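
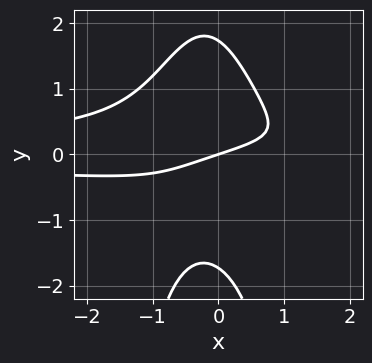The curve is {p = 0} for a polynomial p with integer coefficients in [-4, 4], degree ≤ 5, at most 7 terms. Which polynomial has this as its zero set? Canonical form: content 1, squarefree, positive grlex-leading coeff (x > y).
3*x^2*y^2 + x*y^2 + y^3 + x - 3*y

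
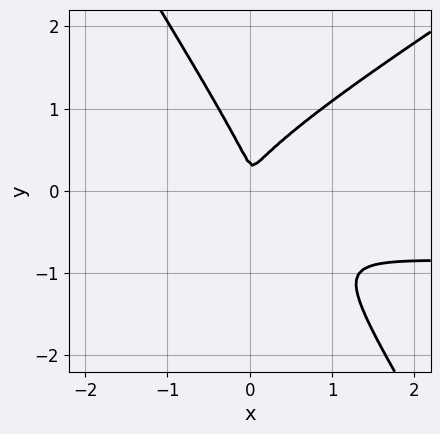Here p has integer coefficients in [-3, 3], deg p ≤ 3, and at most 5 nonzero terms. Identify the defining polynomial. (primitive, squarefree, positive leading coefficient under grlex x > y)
3*x^2*y - 3*x*y^2 - 3*y^3 + 3*x^2 + y^2

1. The degree is 3 — the shape is more complex than any degree-2 curve.
2. Solving for integer coefficients yields p as stated.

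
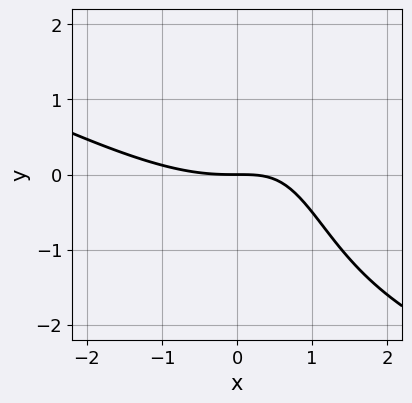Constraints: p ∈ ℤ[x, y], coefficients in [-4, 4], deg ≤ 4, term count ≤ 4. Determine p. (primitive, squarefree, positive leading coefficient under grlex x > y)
deg p = 3.
Reading off the gridlines: one y-axis crossing is at y = 0; it crosses the x-axis at the gridline x = 0.
Fitting integer coefficients to these (and the overall shape) gives p.

x^3 + 2*x^2*y - 3*x*y + 3*y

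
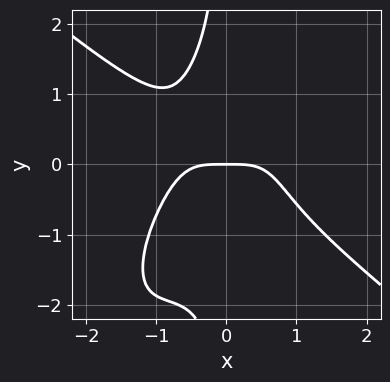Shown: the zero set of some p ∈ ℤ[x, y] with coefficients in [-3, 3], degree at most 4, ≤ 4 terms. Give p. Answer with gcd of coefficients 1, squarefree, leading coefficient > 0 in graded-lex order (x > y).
First, deg p = 4. No degree-3 curve has this shape.
Next, reading off the gridlines: it crosses the x-axis at the gridline x = 0; it meets the y-axis at y = 0 (among the integer gridlines).
Finally, the integer polynomial consistent with all of this is the stated p.

3*x^4 - 3*x^2*y^2 + 2*x*y^3 + 3*y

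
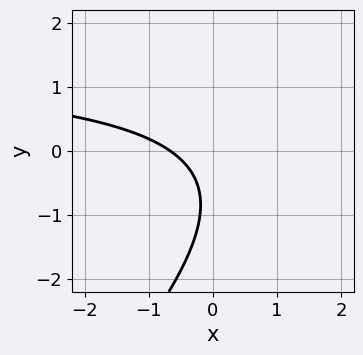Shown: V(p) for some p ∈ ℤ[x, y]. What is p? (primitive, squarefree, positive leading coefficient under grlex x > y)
2*x*y - 2*y^2 - 3*x - 3*y - 2

(a) The degree is 2 — the shape is more complex than any degree-1 curve.
(b) Observable constraints: no y-intercept at any integer in the box.
(c) The integer polynomial consistent with all of this is the stated p.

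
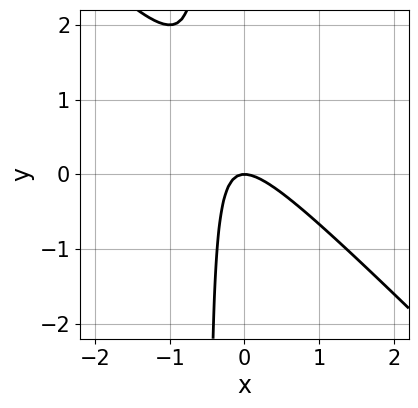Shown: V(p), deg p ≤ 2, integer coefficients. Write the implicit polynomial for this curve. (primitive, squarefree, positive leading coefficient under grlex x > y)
2*x^2 + 2*x*y + y

(a) deg p = 2. A generic line meets the curve in up to 2 points.
(b) From the visible intercepts: one y-axis crossing is at y = 0; one x-axis crossing is at x = 0.
(c) These observations pin down the coefficients.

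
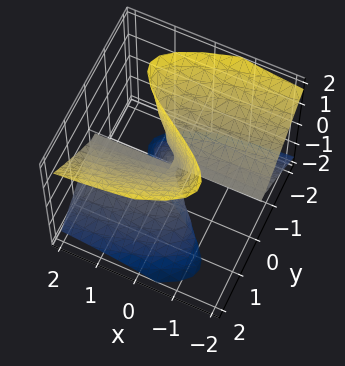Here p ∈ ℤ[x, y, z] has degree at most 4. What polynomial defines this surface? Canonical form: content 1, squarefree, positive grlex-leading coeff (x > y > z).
2*x*z^2 - 3*y^3 + 3*y*z^2

(a) Degree: the shape is more complex than any degree-2 surface, so deg p = 3.
(b) From the axis intercepts and sections: every point of the z-axis in the box is on the surface; the visible x-axis segment lies entirely on the surface; one y-axis crossing is at y = 0.
(c) Matching integer coefficients to the picture gives p.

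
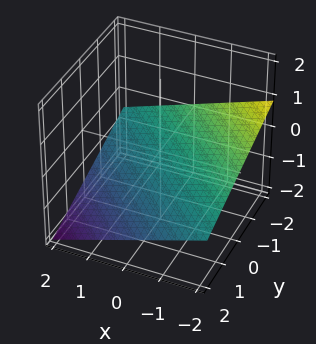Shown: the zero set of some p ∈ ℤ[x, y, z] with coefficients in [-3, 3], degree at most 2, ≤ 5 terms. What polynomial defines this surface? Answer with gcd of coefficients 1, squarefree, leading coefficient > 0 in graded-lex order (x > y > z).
deg p = 1. The surface is flat (a plane).
From the visible intercepts: it crosses the y-axis at the gridline y = -2; it crosses the x-axis at the gridline x = -2.
These observations pin down the coefficients.

x + y + 3*z + 2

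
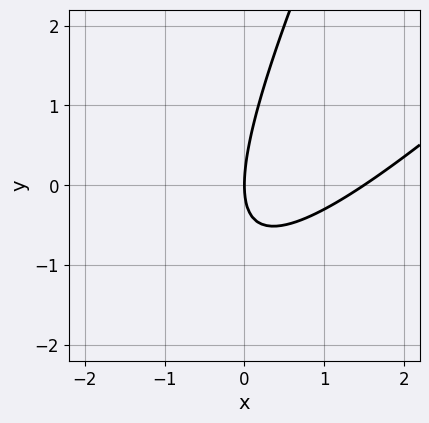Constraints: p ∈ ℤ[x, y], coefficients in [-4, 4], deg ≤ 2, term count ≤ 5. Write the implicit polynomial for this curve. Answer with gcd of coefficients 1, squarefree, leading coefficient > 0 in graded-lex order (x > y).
2*x^2 - 3*x*y + y^2 - 3*x

(a) The degree is 2 — the shape is more complex than any degree-1 curve.
(b) Reading off the gridlines: it crosses the y-axis at the gridline y = 0; it crosses the x-axis at the gridline x = 0.
(c) Solving for integer coefficients yields p as stated.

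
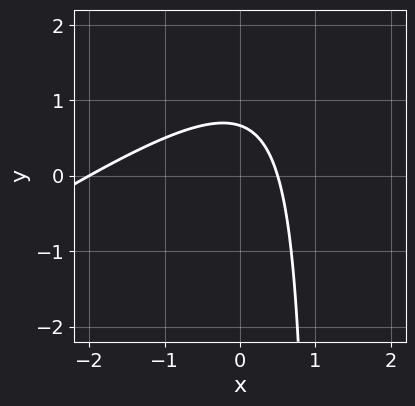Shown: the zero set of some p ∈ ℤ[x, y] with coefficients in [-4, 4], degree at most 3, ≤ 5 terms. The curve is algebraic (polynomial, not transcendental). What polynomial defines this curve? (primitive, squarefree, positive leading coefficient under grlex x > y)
2*x^2 - 3*x*y + 3*x + 3*y - 2

(a) Degree: the shape is more complex than any degree-1 curve, so deg p = 2.
(b) From the visible intercepts: it crosses the x-axis at the gridline x = -2.
(c) The integer polynomial consistent with all of this is the stated p.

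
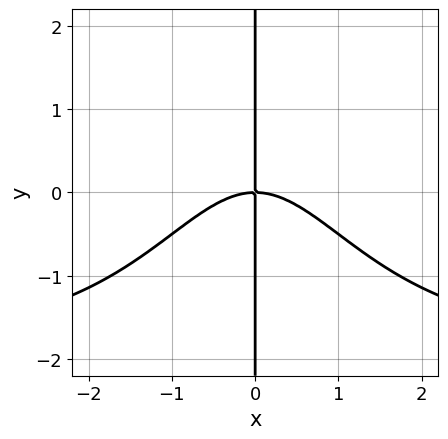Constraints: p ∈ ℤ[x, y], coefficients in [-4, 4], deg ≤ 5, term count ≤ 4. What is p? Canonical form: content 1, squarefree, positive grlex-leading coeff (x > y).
x^3*y + 2*x^3 + 3*x*y

Degree: the shape is more complex than any degree-3 curve, so deg p = 4.
From the visible intercepts: it meets the x-axis at x = 0 (among the integer gridlines); the visible y-axis segment lies entirely on the curve.
Putting this together gives p.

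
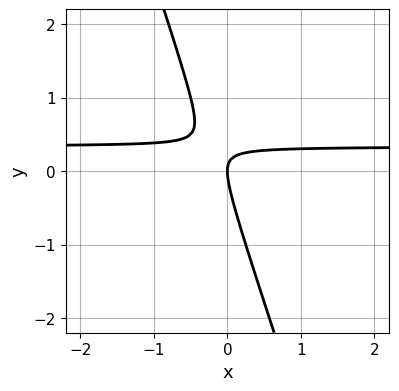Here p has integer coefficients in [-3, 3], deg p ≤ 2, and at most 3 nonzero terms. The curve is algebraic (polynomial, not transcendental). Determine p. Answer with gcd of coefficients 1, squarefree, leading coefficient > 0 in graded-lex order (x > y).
3*x*y + y^2 - x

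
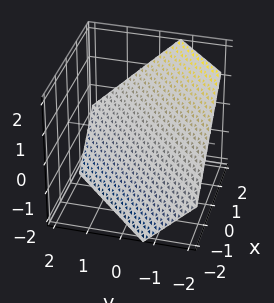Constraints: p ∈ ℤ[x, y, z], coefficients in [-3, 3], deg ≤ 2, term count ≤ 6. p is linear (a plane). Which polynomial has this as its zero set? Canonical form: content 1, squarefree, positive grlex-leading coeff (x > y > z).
3*x - 3*y - 3*z - 2

(a) Degree: the surface is flat (a plane), so deg p = 1.
(b) Matching integer coefficients to the picture gives p.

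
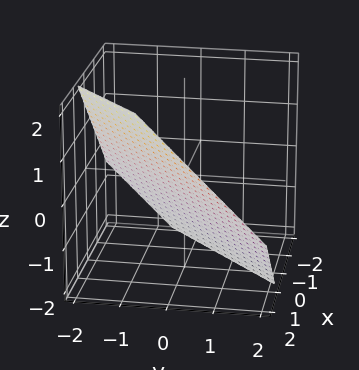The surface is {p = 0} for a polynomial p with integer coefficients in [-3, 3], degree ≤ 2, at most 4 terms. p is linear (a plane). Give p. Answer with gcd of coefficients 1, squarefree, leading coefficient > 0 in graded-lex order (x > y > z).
(a) The degree is 1 — the surface is flat (a plane).
(b) Solving for integer coefficients yields p as stated.

3*x - 3*y - 3*z - 2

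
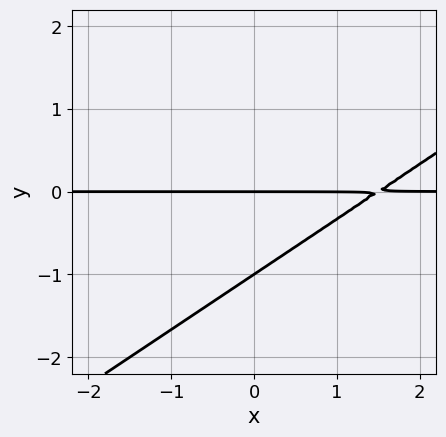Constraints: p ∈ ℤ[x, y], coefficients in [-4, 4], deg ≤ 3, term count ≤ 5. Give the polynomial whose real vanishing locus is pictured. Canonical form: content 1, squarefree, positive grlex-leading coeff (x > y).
2*x*y - 3*y^2 - 3*y

deg p = 2. No degree-1 curve has this shape.
Reading off the gridlines: the visible x-axis segment lies entirely on the curve; the y-axis gridline crossings are at y ∈ {-1, 0}.
Putting this together gives p.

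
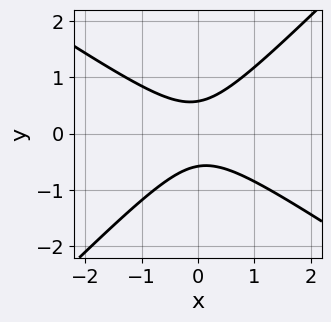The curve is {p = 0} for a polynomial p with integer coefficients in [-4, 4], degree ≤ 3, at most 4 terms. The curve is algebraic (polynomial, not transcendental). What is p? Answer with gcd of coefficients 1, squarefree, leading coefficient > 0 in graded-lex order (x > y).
2*x^2 + x*y - 3*y^2 + 1

First, the degree is 2 — the shape is more complex than any degree-1 curve.
Then, checking where it meets the axes: no x-intercept at any integer in the box.
Finally, these observations pin down the coefficients.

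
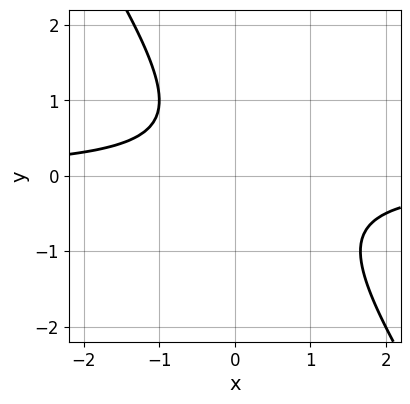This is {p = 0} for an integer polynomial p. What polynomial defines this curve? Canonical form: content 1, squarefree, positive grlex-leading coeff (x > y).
3*x*y + 2*y^2 - y + 2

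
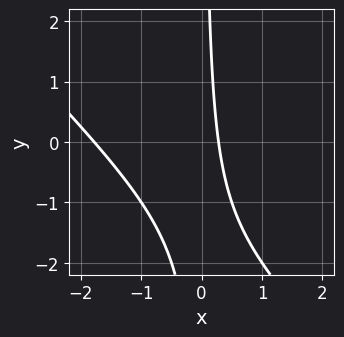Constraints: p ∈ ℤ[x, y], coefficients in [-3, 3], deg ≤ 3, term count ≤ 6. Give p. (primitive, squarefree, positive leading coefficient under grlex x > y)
2*x^2 + 2*x*y + 3*x - 1

Degree: no degree-1 curve has this shape, so deg p = 2.
Checking where it meets the axes: no y-intercept at any integer in the box.
These observations pin down the coefficients.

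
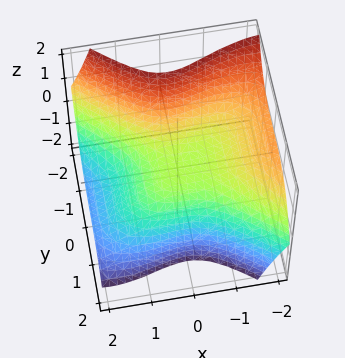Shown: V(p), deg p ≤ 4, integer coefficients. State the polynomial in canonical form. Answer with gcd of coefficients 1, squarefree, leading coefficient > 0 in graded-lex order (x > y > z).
2*x^3 + 3*x^2*z + 3*y^3 + x^2 + 3*z

1. Degree: the shape is more complex than any degree-2 surface, so deg p = 3.
2. Observable constraints: it crosses the y-axis at the gridline y = 0; one x-axis crossing is at x = 0; it meets the z-axis at z = 0 (among the integer gridlines).
3. The integer polynomial consistent with all of this is the stated p.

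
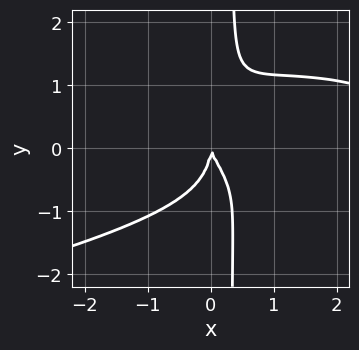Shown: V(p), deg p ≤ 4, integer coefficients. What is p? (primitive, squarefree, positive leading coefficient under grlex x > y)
1. deg p = 4. A generic line meets the curve in up to 4 points.
2. Against the integer gridlines: it crosses the x-axis at the gridline x = 0; one y-axis crossing is at y = 0.
3. Putting this together gives p.

3*x*y^3 + x^3 - y^3 - 3*x^2 - x*y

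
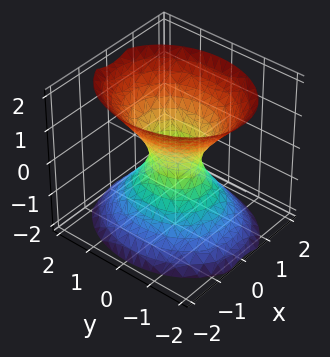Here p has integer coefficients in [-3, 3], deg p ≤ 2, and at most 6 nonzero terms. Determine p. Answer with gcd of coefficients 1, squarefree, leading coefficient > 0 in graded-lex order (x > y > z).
3*x^2 + 2*y^2 - 2*z^2 - 1

Degree: one connected sheet with a waist; a quadric, so deg p = 2.
Symmetries: mirror symmetry y ↦ −y ⇒ only even powers of y; the z ↦ −z reflection is a symmetry, so z appears only in even powers; it's symmetric under x → −x, forcing even powers of x.
Reading off the gridlines: the surface avoids every integer z-axis point in the box.
These observations pin down the coefficients.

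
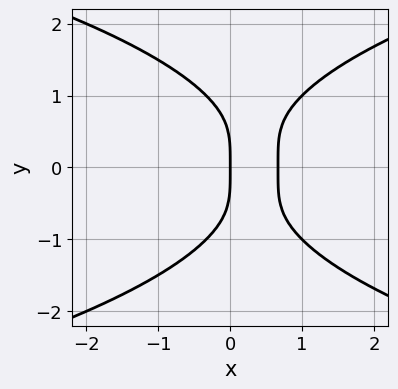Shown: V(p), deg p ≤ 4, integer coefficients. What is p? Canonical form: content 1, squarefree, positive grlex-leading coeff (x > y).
y^4 - 3*x^2 + 2*x

(a) Degree: a generic line meets the curve in up to 4 points, so deg p = 4.
(b) Symmetries: it's symmetric under y → −y, forcing even powers of y.
(c) Against the integer gridlines: it meets the x-axis at x = 0 (among the integer gridlines); it meets the y-axis at y = 0 (among the integer gridlines).
(d) Fitting integer coefficients to these (and the overall shape) gives p.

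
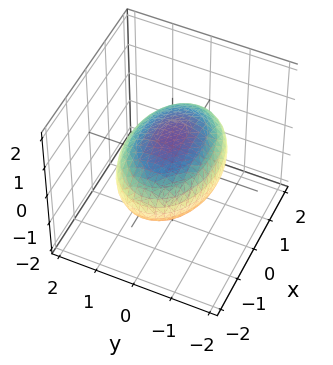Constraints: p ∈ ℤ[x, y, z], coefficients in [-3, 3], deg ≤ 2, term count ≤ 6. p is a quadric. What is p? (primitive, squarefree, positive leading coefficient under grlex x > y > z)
x^2 + 2*y^2 + 3*z^2 - 3

1. Degree: bounded and convex; a quadric, so deg p = 2.
2. Symmetries: mirror symmetry x ↦ −x ⇒ only even powers of x; it's symmetric under y → −y, forcing even powers of y; it's symmetric under z → −z, forcing even powers of z.
3. Reading off the gridlines: among the integer gridlines, it crosses the z-axis at z ∈ {-1, 1}.
4. Assembling these constraints gives the stated polynomial.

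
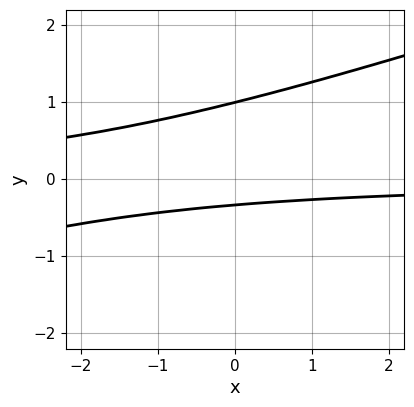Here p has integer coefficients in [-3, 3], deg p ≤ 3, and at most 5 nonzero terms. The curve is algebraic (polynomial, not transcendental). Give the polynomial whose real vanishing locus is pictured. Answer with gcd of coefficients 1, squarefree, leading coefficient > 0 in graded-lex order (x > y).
1. The degree is 2 — the shape is more complex than any degree-1 curve.
2. Against the integer gridlines: the curve avoids every integer x-axis point in the box; it crosses the y-axis at the gridline y = 1.
3. Fitting integer coefficients to these (and the overall shape) gives p.

x*y - 3*y^2 + 2*y + 1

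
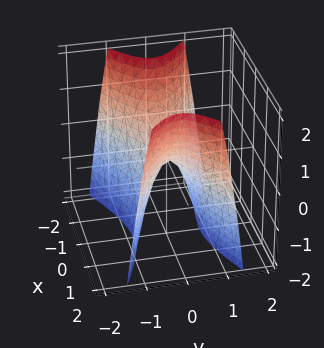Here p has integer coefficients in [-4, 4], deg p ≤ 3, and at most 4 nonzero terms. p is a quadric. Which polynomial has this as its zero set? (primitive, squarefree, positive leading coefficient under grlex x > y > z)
x^2 - 3*y^2 - z

1. The degree is 2 — a hyperbolic paraboloid; a quadric.
2. Symmetries: it's symmetric under x → −x, forcing even powers of x; it's symmetric under y → −y, forcing even powers of y.
3. From the axis intercepts and sections: it crosses the y-axis at the gridline y = 0; it meets the x-axis at x = 0 (among the integer gridlines); it meets the z-axis at z = 0 (among the integer gridlines).
4. Assembling these constraints gives the stated polynomial.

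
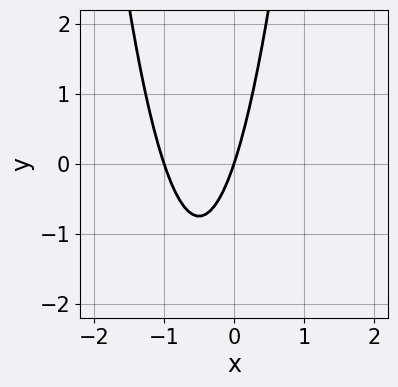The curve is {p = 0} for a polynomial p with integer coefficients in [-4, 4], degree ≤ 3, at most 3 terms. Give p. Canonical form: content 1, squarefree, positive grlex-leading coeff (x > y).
First, the degree is 2 — the shape is more complex than any degree-1 curve.
Then, observable constraints: the x-axis gridline crossings are at x ∈ {-1, 0}; it meets the y-axis at y = 0 (among the integer gridlines).
Finally, assembling these constraints gives the stated polynomial.

3*x^2 + 3*x - y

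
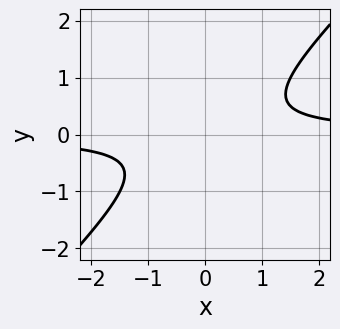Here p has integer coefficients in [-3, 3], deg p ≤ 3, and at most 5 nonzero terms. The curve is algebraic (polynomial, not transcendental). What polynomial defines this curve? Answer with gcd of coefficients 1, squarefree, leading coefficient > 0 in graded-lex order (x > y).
2*x*y - 2*y^2 - 1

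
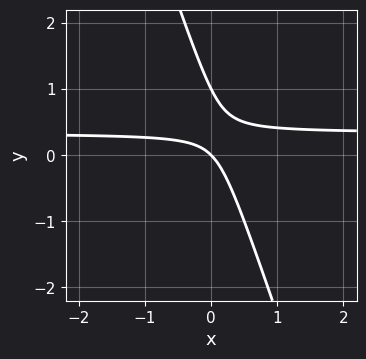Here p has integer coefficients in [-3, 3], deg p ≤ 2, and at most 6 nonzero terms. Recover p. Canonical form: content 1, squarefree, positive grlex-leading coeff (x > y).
(a) Degree: the shape is more complex than any degree-1 curve, so deg p = 2.
(b) Reading off the gridlines: the y-axis gridline crossings are at y ∈ {0, 1}; it meets the x-axis at x = 0 (among the integer gridlines).
(c) Assembling these constraints gives the stated polynomial.

3*x*y + y^2 - x - y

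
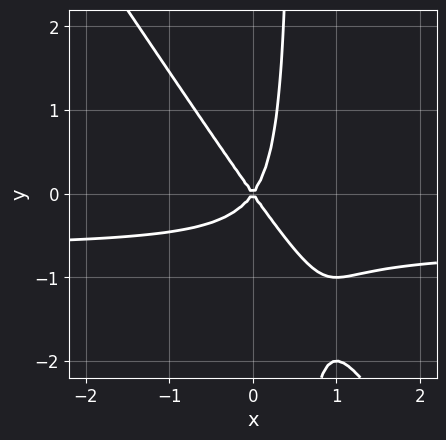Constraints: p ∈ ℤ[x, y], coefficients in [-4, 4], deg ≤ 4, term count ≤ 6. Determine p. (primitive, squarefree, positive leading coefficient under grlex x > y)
First, deg p = 3.
Next, observable constraints: one y-axis crossing is at y = 0; it crosses the x-axis at the gridline x = 0.
Finally, fitting integer coefficients to these (and the overall shape) gives p.

3*x^2*y + 2*x*y^2 + 2*x^2 - y^2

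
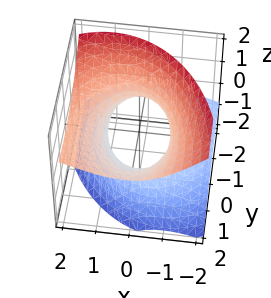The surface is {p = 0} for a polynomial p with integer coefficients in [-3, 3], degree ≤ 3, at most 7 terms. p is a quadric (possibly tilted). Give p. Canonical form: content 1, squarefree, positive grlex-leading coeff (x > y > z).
2*x^2 - 2*x*z + y^2 - 3*y*z - 3*z^2 - 2

(a) The degree is 2 — no degree-1 surface has this shape.
(b) Checking where it meets the axes: it misses every integer gridline on the z-axis; the x-axis gridline crossings are at x ∈ {-1, 1}.
(c) Fitting integer coefficients to these (and the overall shape) gives p.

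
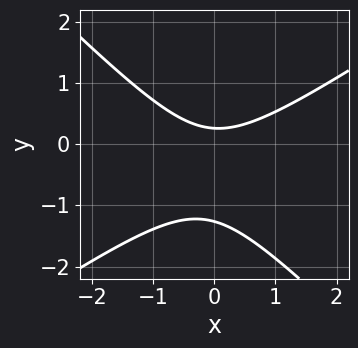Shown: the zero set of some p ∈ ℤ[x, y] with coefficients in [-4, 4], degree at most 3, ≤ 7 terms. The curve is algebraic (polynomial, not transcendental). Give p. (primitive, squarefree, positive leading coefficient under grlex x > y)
2*x^2 - x*y - 3*y^2 - 3*y + 1

First, degree: no degree-1 curve has this shape, so deg p = 2.
Then, observable constraints: no x-intercept at any integer in the box.
Finally, fitting integer coefficients to these (and the overall shape) gives p.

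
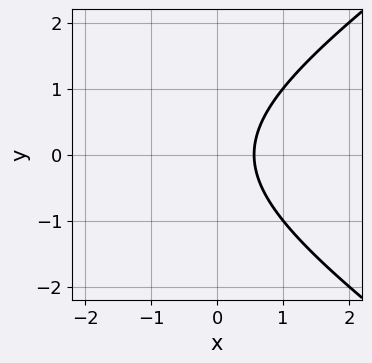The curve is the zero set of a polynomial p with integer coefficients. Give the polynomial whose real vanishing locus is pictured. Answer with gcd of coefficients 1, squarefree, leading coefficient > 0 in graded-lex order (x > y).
(a) The degree is 2 — the shape is more complex than any degree-1 curve.
(b) Symmetries: mirror symmetry y ↦ −y ⇒ only even powers of y.
(c) From the visible intercepts: no y-intercept at any integer in the box.
(d) Matching integer coefficients to the picture gives p.

x^2 - 2*y^2 + 3*x - 2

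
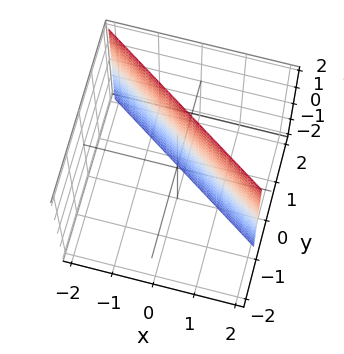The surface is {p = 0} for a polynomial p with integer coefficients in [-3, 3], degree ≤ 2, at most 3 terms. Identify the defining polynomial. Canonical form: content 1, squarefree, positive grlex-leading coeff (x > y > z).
deg p = 1.
Reading off the gridlines: one x-axis crossing is at x = 1; the surface avoids every integer z-axis point in the box.
These observations pin down the coefficients.

2*x + 3*y - 2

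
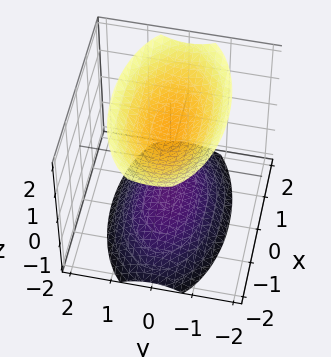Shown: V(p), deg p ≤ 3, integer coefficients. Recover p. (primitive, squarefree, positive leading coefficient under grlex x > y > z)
x^2 + 3*y^2 - 2*z^2 + 3

First, there are 2 components.
Then, deg p = 2.
Next, symmetries: the y ↦ −y reflection is a symmetry, so y appears only in even powers; it's symmetric under x → −x, forcing even powers of x; mirror symmetry z ↦ −z ⇒ only even powers of z.
Then, against the integer gridlines: no y-intercept at any integer in the box; the surface avoids every integer x-axis point in the box.
Finally, fitting integer coefficients to these (and the overall shape) gives p.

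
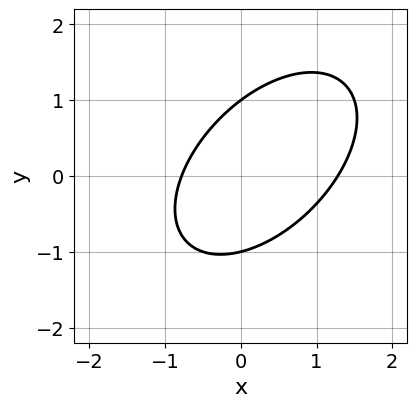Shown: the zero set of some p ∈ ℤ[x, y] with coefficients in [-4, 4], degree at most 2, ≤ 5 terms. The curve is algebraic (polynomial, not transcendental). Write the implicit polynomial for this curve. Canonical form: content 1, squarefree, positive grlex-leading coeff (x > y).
2*x^2 - 2*x*y + 2*y^2 - x - 2

1. deg p = 2. The shape is more complex than any degree-1 curve.
2. Observable constraints: among the integer gridlines, it crosses the y-axis at y ∈ {-1, 1}.
3. Together with the visible shape, these determine p as stated.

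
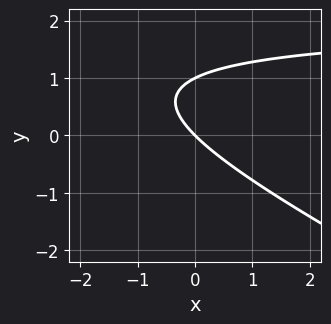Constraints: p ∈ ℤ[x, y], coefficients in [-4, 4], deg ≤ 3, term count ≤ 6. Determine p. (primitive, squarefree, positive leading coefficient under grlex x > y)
x*y + 2*y^2 - 2*x - 2*y

(a) The degree is 2 — a generic line meets the curve in up to 2 points.
(b) Reading off the gridlines: the y-axis gridline crossings are at y ∈ {0, 1}; it meets the x-axis at x = 0 (among the integer gridlines).
(c) Putting this together gives p.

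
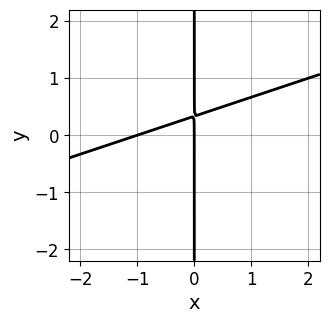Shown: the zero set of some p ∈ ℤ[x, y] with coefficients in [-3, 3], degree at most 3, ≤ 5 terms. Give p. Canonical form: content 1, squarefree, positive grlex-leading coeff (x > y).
The degree is 2 — a generic line meets the curve in up to 2 points.
Checking where it meets the axes: among the integer gridlines, it crosses the x-axis at x ∈ {-1, 0}; every point of the y-axis in the box is on the curve.
These observations pin down the coefficients.

x^2 - 3*x*y + x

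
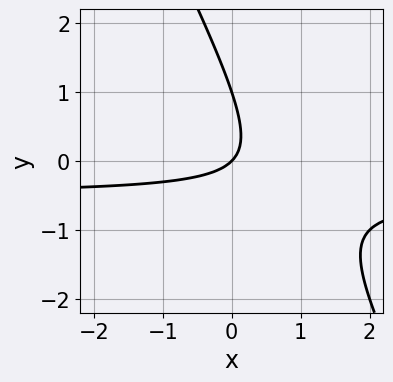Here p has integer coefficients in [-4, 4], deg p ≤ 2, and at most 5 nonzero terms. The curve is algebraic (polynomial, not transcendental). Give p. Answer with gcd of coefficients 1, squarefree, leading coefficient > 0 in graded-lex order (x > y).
2*x*y + y^2 + x - y

(a) deg p = 2. The shape is more complex than any degree-1 curve.
(b) Observable constraints: one x-axis crossing is at x = 0; the y-axis gridline crossings are at y ∈ {0, 1}.
(c) Putting this together gives p.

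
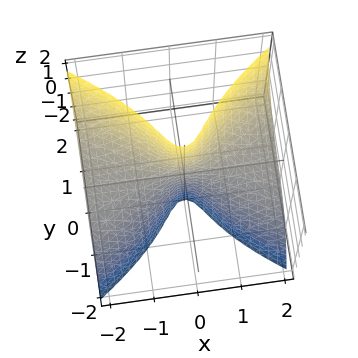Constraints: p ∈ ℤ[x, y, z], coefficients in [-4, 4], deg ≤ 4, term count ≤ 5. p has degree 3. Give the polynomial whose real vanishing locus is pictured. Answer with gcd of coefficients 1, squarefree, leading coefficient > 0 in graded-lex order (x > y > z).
x^2*z - y^3 - y

1. deg p = 3. The shape is more complex than any degree-2 surface.
2. Checking where it meets the axes: it crosses the y-axis at the gridline y = 0; the visible x-axis segment lies entirely on the surface; every point of the z-axis in the box is on the surface.
3. Solving for integer coefficients yields p as stated.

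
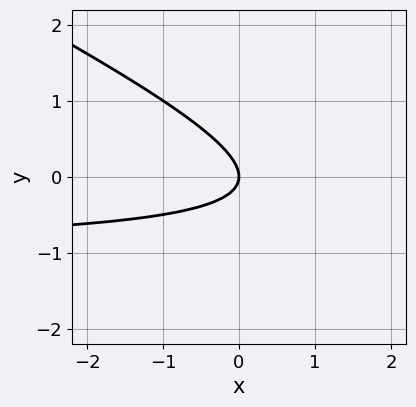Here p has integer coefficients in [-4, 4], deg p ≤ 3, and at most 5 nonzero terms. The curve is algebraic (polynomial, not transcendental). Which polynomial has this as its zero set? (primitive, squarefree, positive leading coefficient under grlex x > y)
x*y + 2*y^2 + x

(a) deg p = 2. A generic line meets the curve in up to 2 points.
(b) Checking where it meets the axes: one x-axis crossing is at x = 0; it meets the y-axis at y = 0 (among the integer gridlines).
(c) Fitting integer coefficients to these (and the overall shape) gives p.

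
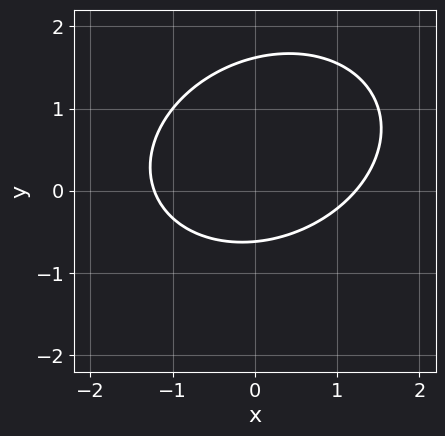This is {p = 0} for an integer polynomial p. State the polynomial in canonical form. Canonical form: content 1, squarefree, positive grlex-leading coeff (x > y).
2*x^2 - x*y + 3*y^2 - 3*y - 3

First, deg p = 2.
Finally, the integer polynomial consistent with all of this is the stated p.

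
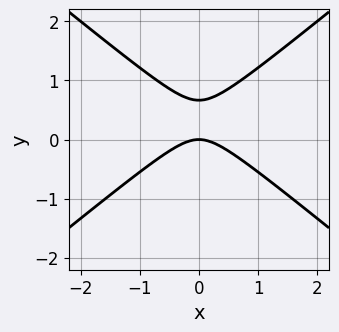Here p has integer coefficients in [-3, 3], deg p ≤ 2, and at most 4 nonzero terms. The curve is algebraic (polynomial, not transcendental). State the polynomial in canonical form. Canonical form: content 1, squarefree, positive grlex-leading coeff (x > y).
2*x^2 - 3*y^2 + 2*y

(a) Degree: the shape is more complex than any degree-1 curve, so deg p = 2.
(b) Symmetries: the x ↦ −x reflection is a symmetry, so x appears only in even powers.
(c) Observable constraints: it meets the y-axis at y = 0 (among the integer gridlines); it crosses the x-axis at the gridline x = 0.
(d) Together with the visible shape, these determine p as stated.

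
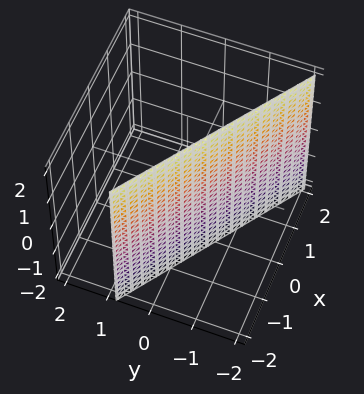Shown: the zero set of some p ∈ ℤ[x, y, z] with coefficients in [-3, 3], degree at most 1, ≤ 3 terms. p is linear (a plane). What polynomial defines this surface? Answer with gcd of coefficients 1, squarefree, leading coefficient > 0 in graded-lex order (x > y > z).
2*x + 3*y + 2

The degree is 1 — the surface is flat (a plane).
Against the integer gridlines: no z-intercept at any integer in the box; one x-axis crossing is at x = -1.
Putting this together gives p.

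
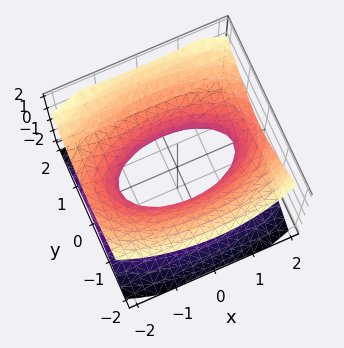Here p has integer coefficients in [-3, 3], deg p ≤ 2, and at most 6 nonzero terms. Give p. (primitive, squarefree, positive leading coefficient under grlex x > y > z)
x^2 + 3*y^2 - 3*z^2 - 2

(a) deg p = 2.
(b) Symmetries: the z ↦ −z reflection is a symmetry, so z appears only in even powers; it's symmetric under x → −x, forcing even powers of x; the y ↦ −y reflection is a symmetry, so y appears only in even powers.
(c) Observable constraints: it misses every integer gridline on the z-axis.
(d) The integer polynomial consistent with all of this is the stated p.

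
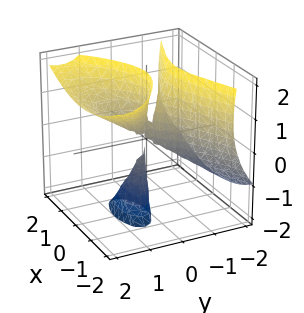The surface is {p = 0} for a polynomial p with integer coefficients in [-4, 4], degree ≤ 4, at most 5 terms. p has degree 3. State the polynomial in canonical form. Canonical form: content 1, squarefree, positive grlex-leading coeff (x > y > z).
3*y^3 - 3*y^2*z - 2*y*z^2 + 3*x^2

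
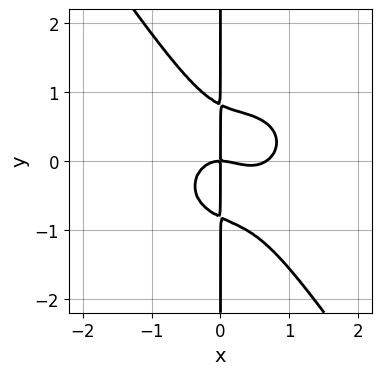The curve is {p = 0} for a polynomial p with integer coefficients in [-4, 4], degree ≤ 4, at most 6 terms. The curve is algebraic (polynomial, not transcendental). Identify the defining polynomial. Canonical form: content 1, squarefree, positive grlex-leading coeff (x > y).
3*x^4 + 3*x^2*y^2 + 3*x*y^3 - 2*x^3 - 2*x*y

1. Degree: a generic line meets the curve in up to 4 points, so deg p = 4.
2. From the axis intercepts and sections: the visible y-axis segment lies entirely on the curve; it crosses the x-axis at the gridline x = 0.
3. These observations pin down the coefficients.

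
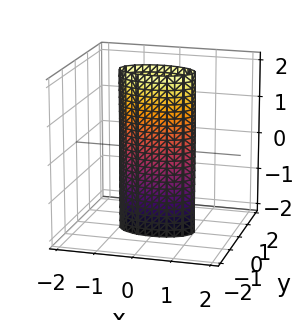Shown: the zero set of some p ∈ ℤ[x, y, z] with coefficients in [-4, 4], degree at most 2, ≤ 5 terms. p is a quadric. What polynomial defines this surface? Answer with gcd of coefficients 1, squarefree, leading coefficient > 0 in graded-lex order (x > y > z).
The degree is 2 — a cylinder; a quadric.
Symmetries: it's symmetric under z → −z, forcing even powers of z; mirror symmetry y ↦ −y ⇒ only even powers of y; the x ↦ −x reflection is a symmetry, so x appears only in even powers.
Reading off the gridlines: among the integer gridlines, it crosses the x-axis at x ∈ {-1, 1}; it misses every integer gridline on the z-axis.
Together with the visible shape, these determine p as stated.

x^2 + 3*y^2 - 1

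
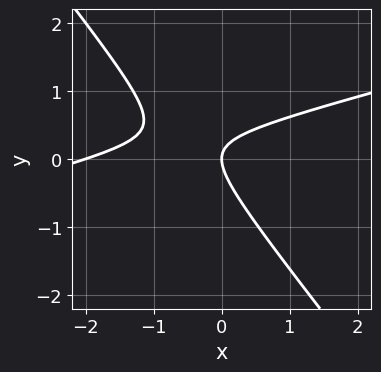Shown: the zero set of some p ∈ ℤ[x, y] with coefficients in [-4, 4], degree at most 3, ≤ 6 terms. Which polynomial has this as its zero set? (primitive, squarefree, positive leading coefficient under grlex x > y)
deg p = 2. The shape is more complex than any degree-1 curve.
Against the integer gridlines: it crosses the y-axis at the gridline y = 0; among the integer gridlines, it crosses the x-axis at x ∈ {-2, 0}.
Together with the visible shape, these determine p as stated.

x^2 - 3*x*y - 3*y^2 + 2*x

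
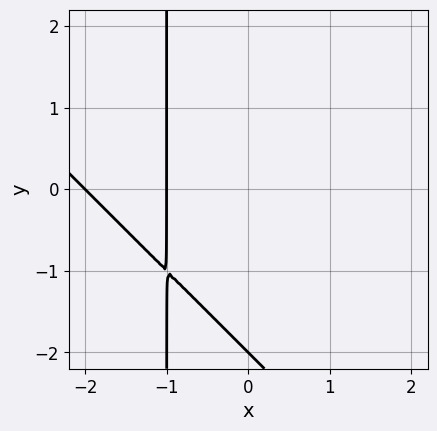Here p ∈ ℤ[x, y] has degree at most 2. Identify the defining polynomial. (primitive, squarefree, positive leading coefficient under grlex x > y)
x^2 + x*y + 3*x + y + 2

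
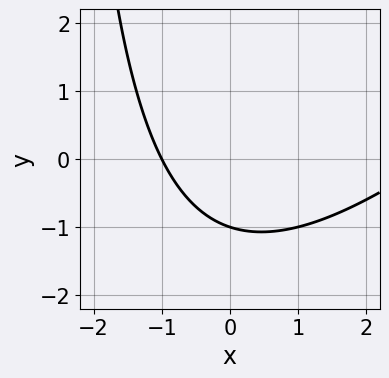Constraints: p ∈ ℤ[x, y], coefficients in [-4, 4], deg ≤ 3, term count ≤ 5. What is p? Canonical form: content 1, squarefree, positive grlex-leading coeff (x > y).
1. The degree is 2 — the shape is more complex than any degree-1 curve.
2. Against the integer gridlines: it meets the x-axis at x = -1 (among the integer gridlines); it meets the y-axis at y = -1 (among the integer gridlines).
3. Fitting integer coefficients to these (and the overall shape) gives p.

x^2 - x*y - 2*x - 3*y - 3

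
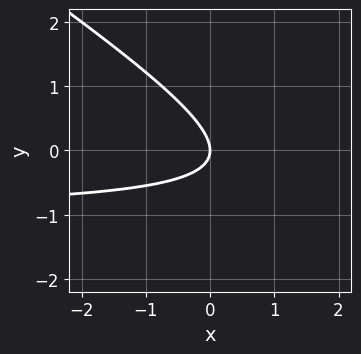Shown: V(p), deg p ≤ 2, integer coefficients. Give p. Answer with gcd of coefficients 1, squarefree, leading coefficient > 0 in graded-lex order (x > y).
(a) deg p = 2. The shape is more complex than any degree-1 curve.
(b) Checking where it meets the axes: it crosses the y-axis at the gridline y = 0; it meets the x-axis at x = 0 (among the integer gridlines).
(c) Together with the visible shape, these determine p as stated.

2*x*y + 3*y^2 + 2*x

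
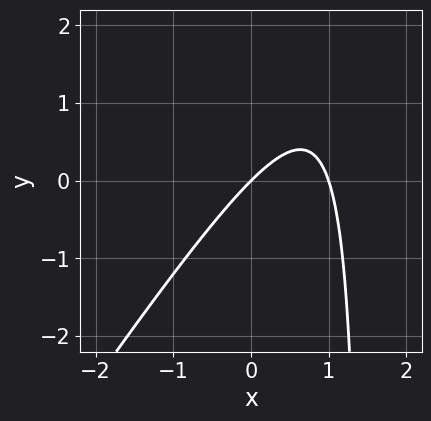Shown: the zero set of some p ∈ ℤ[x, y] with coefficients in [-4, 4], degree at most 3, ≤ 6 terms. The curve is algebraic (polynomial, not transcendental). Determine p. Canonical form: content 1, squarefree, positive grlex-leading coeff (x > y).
1. deg p = 2.
2. From the visible intercepts: among the integer gridlines, it crosses the x-axis at x ∈ {0, 1}; it meets the y-axis at y = 0 (among the integer gridlines).
3. Together with the visible shape, these determine p as stated.

3*x^2 - 2*x*y - 3*x + 3*y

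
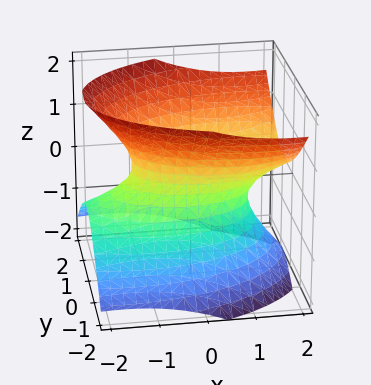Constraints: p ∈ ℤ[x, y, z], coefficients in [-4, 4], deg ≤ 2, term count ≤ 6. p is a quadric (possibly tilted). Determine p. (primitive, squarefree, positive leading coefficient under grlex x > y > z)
deg p = 2. The shape is more complex than any degree-1 surface.
From the visible intercepts: the surface avoids every integer z-axis point in the box.
Assembling these constraints gives the stated polynomial.

x^2 - 2*x*z + 3*y^2 - 3*z^2 - 2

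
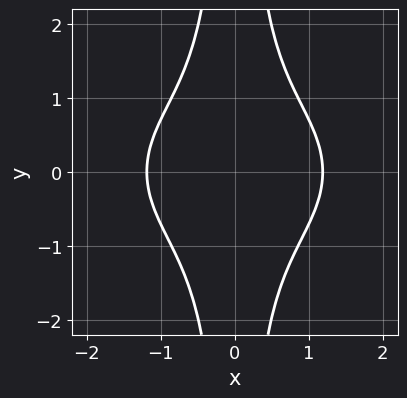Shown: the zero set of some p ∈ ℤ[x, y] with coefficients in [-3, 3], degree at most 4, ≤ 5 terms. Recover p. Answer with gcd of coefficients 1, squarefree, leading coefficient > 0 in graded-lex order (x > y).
x^4 + 2*x^2*y^2 - 2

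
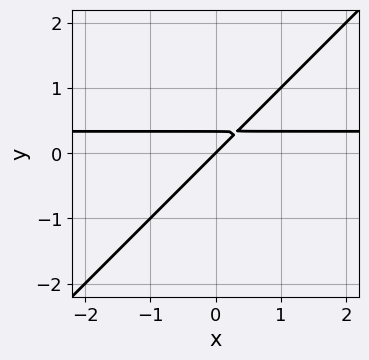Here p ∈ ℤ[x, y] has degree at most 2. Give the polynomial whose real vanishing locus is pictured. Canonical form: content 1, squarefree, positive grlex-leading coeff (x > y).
First, deg p = 2. A generic line meets the curve in up to 2 points.
Then, from the axis intercepts and sections: it crosses the x-axis at the gridline x = 0; it crosses the y-axis at the gridline y = 0.
Finally, together with the visible shape, these determine p as stated.

3*x*y - 3*y^2 - x + y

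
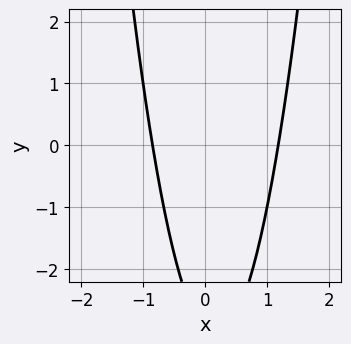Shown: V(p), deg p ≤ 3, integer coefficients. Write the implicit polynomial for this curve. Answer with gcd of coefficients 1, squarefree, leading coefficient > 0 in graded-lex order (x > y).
3*x^2 - x - y - 3

First, deg p = 2.
Next, reading off the gridlines: it misses every integer gridline on the y-axis.
Finally, solving for integer coefficients yields p as stated.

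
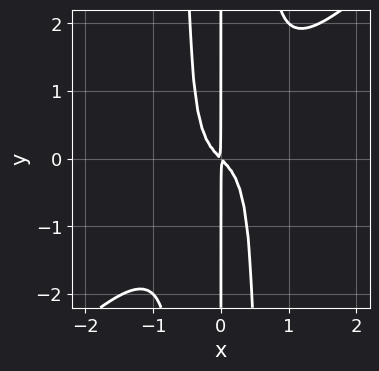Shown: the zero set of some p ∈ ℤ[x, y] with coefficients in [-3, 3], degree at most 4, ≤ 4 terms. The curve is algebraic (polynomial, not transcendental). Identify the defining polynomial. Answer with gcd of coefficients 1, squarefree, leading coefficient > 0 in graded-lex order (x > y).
1. The degree is 4 — no degree-3 curve has this shape.
2. Observable constraints: every point of the y-axis in the box is on the curve.
3. Putting this together gives p.

3*x^4 - 3*x^3*y + x^2 + x*y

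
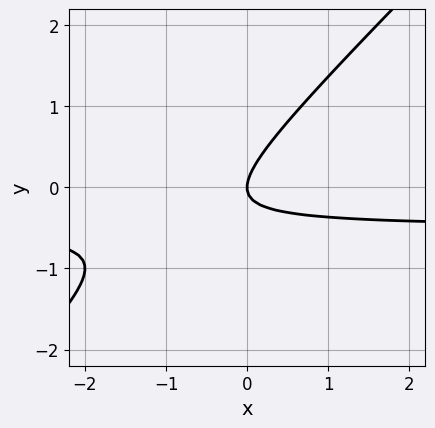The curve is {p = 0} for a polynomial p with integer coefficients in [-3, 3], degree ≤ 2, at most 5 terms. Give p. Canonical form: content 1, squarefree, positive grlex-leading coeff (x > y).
(a) Degree: no degree-1 curve has this shape, so deg p = 2.
(b) Against the integer gridlines: it crosses the x-axis at the gridline x = 0; one y-axis crossing is at y = 0.
(c) Putting this together gives p.

2*x*y - 2*y^2 + x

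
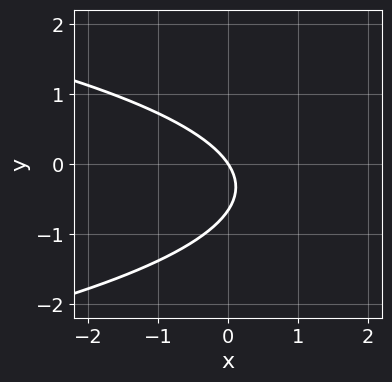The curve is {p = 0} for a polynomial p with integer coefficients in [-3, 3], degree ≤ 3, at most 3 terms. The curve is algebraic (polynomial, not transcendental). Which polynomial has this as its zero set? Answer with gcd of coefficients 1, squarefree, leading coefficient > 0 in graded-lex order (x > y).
First, the degree is 2 — a generic line meets the curve in up to 2 points.
Then, checking where it meets the axes: it crosses the x-axis at the gridline x = 0; it crosses the y-axis at the gridline y = 0.
Finally, together with the visible shape, these determine p as stated.

3*y^2 + 3*x + 2*y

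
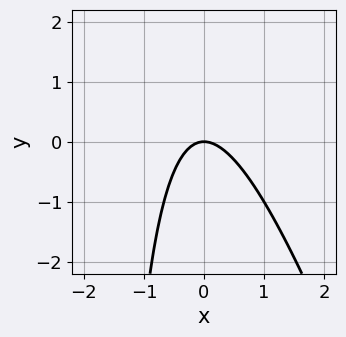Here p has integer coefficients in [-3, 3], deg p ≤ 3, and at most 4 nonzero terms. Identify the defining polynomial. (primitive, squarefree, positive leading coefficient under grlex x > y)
3*x^2 + x*y + 2*y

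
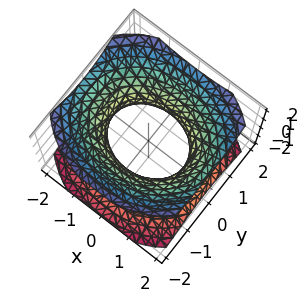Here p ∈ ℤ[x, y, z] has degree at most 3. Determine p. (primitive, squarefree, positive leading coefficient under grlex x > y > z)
The degree is 2 — an hourglass — one-sheet hyperboloid; a quadric.
Symmetries: it's symmetric under y → −y, forcing even powers of y; mirror symmetry z ↦ −z ⇒ only even powers of z; it's symmetric under x → −x, forcing even powers of x.
Against the integer gridlines: among the integer gridlines, it crosses the y-axis at y ∈ {-1, 1}; no z-intercept at any integer in the box.
Matching integer coefficients to the picture gives p.

2*x^2 + 3*y^2 - 3*z^2 - 3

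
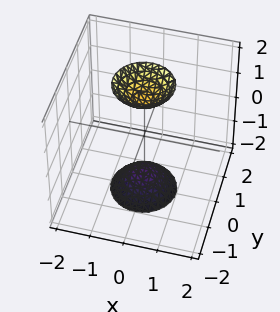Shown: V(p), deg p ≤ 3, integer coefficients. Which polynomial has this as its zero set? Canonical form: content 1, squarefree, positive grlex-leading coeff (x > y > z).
3*x^2 + 3*y^2 - z^2 + 2

First, I count 2 distinct pieces.
Then, deg p = 2.
Next, by symmetry, the z-axis is an axis of rotation, so x and y enter only as x² + y²; the z ↦ −z reflection is a symmetry, so z appears only in even powers.
Next, reading off the gridlines: a circular section at z = -2 has radius between 0 and 1; it misses every integer gridline on the y-axis.
Finally, assembling these constraints gives the stated polynomial.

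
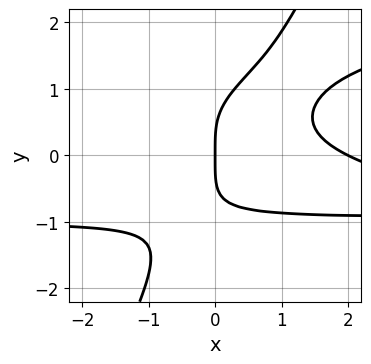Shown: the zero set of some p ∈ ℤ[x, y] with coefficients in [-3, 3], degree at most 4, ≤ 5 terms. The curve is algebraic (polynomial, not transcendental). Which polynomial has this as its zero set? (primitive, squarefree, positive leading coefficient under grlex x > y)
1. Degree: no degree-3 curve has this shape, so deg p = 4.
2. Reading off the gridlines: it crosses the y-axis at the gridline y = 0; among the integer gridlines, it crosses the x-axis at x ∈ {0, 2}.
3. Together with the visible shape, these determine p as stated.

2*x*y^3 - y^4 - x^2*y - x^2 + 2*x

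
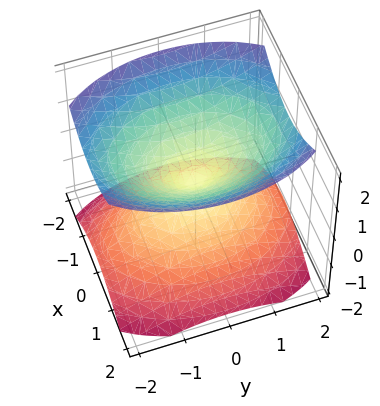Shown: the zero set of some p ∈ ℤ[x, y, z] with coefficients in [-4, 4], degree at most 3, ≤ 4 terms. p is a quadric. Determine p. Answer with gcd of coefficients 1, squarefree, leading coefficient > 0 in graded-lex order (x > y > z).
2*x^2 + y^2 - 2*z^2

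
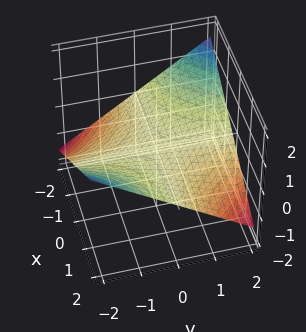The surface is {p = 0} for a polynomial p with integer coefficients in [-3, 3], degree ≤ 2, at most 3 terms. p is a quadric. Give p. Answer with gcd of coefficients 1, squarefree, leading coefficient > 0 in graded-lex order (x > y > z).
First, degree: a hyperbolic paraboloid; a quadric, so deg p = 2.
Then, from the visible intercepts: every point of the y-axis in the box is on the surface; every point of the x-axis in the box is on the surface; one z-axis crossing is at z = 0.
Finally, fitting integer coefficients to these (and the overall shape) gives p.

x*y + 3*z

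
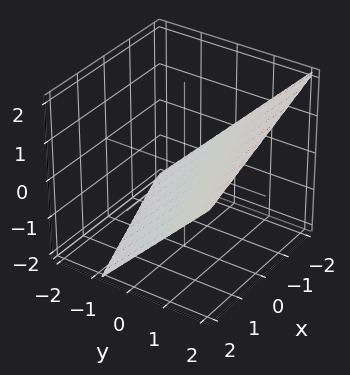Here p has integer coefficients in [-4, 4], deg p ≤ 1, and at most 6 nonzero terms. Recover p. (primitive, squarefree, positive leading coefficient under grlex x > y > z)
x - 3*y + 3*z + 2

Degree: every cross-section is a straight line — this is a plane, so deg p = 1.
Against the integer gridlines: one x-axis crossing is at x = -2.
Matching integer coefficients to the picture gives p.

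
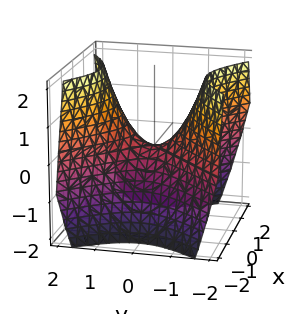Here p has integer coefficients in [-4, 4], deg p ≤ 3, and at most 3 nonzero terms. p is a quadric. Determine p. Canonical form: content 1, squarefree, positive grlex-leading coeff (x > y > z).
First, degree: a hyperbolic paraboloid; a quadric, so deg p = 2.
Then, symmetries: the y ↦ −y reflection is a symmetry, so y appears only in even powers; it's symmetric under x → −x, forcing even powers of x.
Then, checking where it meets the axes: it crosses the z-axis at the gridline z = 0; it crosses the x-axis at the gridline x = 0; one y-axis crossing is at y = 0.
Finally, these observations pin down the coefficients.

x^2 - y^2 + z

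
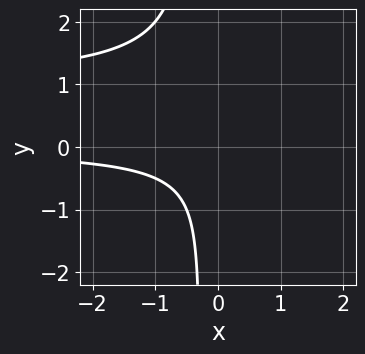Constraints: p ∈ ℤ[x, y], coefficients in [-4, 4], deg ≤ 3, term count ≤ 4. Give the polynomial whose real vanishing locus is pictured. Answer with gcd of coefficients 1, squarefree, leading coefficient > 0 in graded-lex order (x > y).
3*x*y^2 - 3*x*y + y^2 + 2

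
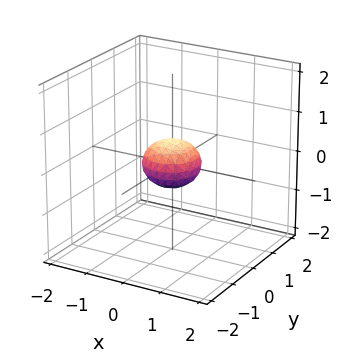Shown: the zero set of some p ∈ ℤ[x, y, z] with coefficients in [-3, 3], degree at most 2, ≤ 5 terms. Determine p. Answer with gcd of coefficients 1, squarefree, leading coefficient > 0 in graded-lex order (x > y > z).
2*x^2 + 2*y^2 + 3*z^2 - 1

Degree: the shape is more complex than any degree-1 surface, so deg p = 2.
Symmetry: every cross-section ⟂ z is a circle, so x, y appear only via x² + y².
Reading off the gridlines: a circular section at z = 0 has radius between 0 and 1.
Assembling these constraints gives the stated polynomial.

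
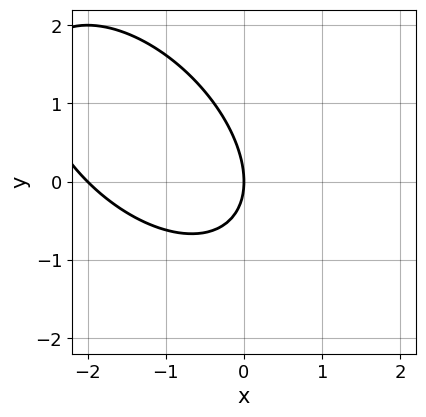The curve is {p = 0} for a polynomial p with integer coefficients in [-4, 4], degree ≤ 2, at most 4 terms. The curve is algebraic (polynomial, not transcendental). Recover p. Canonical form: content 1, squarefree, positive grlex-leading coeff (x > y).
x^2 + x*y + y^2 + 2*x

First, the degree is 2 — no degree-1 curve has this shape.
Then, checking where it meets the axes: the x-axis gridline crossings are at x ∈ {-2, 0}; one y-axis crossing is at y = 0.
Finally, solving for integer coefficients yields p as stated.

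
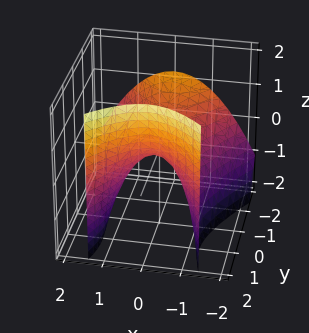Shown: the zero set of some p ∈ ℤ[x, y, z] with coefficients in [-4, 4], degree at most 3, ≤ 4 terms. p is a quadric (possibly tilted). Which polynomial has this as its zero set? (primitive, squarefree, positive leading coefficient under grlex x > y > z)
2*x^2 - y^2 - y*z + 2*z

First, deg p = 2. A generic line meets the surface in up to 2 points.
Then, from the visible intercepts: one x-axis crossing is at x = 0; one z-axis crossing is at z = 0; one y-axis crossing is at y = 0.
Finally, matching integer coefficients to the picture gives p.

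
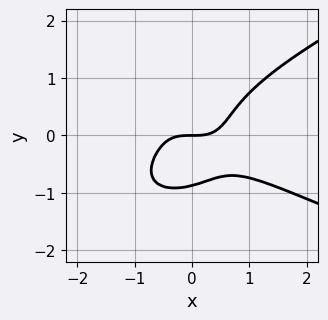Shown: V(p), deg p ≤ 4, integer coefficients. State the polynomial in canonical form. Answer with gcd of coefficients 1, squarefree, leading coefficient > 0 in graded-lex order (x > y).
1. Degree: no degree-3 curve has this shape, so deg p = 4.
2. From the axis intercepts and sections: one x-axis crossing is at x = 0; one y-axis crossing is at y = 0.
3. Matching integer coefficients to the picture gives p.

3*y^4 - 2*x^3 - 2*x^2*y + 2*x*y^2 + 2*y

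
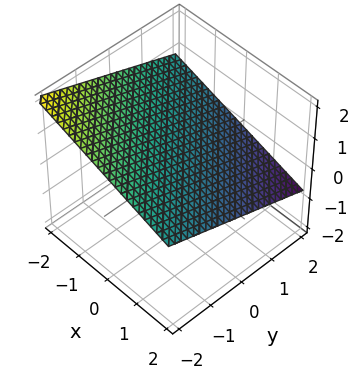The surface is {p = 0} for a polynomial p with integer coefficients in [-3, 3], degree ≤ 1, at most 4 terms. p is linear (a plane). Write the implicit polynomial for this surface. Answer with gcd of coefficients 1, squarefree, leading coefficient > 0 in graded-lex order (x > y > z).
First, degree: the surface is flat (a plane), so deg p = 1.
Then, checking where it meets the axes: it meets the x-axis at x = 2 (among the integer gridlines); it crosses the y-axis at the gridline y = 2.
Finally, putting this together gives p.

x + y + 3*z - 2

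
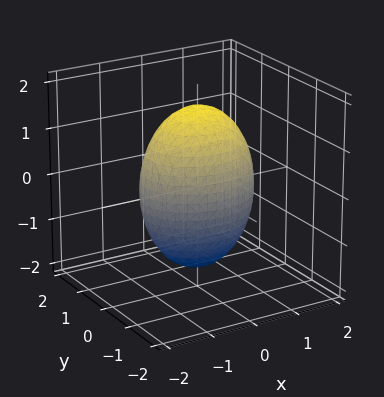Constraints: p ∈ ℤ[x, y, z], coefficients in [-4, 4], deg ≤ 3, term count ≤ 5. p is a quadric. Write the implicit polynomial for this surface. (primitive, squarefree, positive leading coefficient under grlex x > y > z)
2*x^2 + 3*y^2 + z^2 - 3

(a) The degree is 2 — a closed, bounded, convex surface; a quadric.
(b) Symmetries: it's symmetric under z → −z, forcing even powers of z; the y ↦ −y reflection is a symmetry, so y appears only in even powers; it's symmetric under x → −x, forcing even powers of x.
(c) Against the integer gridlines: the y-axis gridline crossings are at y ∈ {-1, 1}.
(d) Solving for integer coefficients yields p as stated.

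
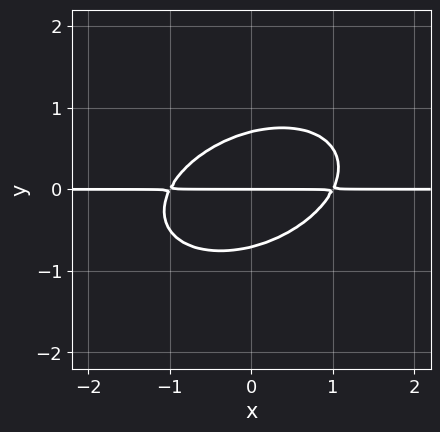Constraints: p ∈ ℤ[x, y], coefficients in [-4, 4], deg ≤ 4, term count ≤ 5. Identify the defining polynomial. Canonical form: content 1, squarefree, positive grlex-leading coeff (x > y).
x^2*y - x*y^2 + 2*y^3 - y

(a) deg p = 3. The shape is more complex than any degree-2 curve.
(b) Checking where it meets the axes: the visible x-axis segment lies entirely on the curve; it crosses the y-axis at the gridline y = 0.
(c) These observations pin down the coefficients.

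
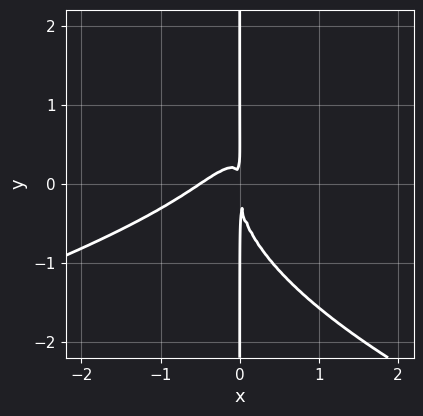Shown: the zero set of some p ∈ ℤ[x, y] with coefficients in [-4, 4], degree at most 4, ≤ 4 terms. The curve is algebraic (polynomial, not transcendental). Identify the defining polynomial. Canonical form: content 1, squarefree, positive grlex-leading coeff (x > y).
1. Degree: a generic line meets the curve in up to 4 points, so deg p = 4.
2. Checking where it meets the axes: the visible y-axis segment lies entirely on the curve.
3. Fitting integer coefficients to these (and the overall shape) gives p.

2*x*y^3 + 2*x^3 - 3*x^2*y + x^2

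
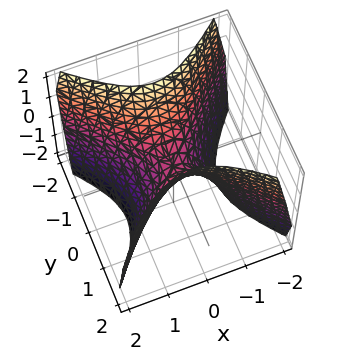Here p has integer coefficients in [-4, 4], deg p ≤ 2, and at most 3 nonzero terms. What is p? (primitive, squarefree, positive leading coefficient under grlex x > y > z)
3*x^2 - 3*y^2 + 2*z

deg p = 2. A saddle surface; a quadric.
Symmetries: it's symmetric under x → −x, forcing even powers of x; mirror symmetry y ↦ −y ⇒ only even powers of y.
Reading off the gridlines: it meets the y-axis at y = 0 (among the integer gridlines); it meets the x-axis at x = 0 (among the integer gridlines); it meets the z-axis at z = 0 (among the integer gridlines).
The integer polynomial consistent with all of this is the stated p.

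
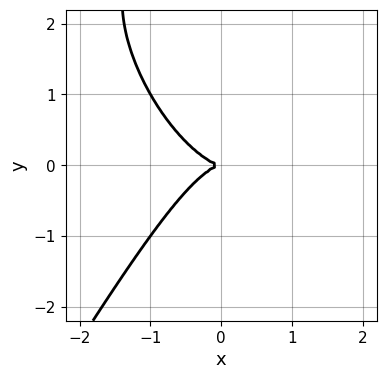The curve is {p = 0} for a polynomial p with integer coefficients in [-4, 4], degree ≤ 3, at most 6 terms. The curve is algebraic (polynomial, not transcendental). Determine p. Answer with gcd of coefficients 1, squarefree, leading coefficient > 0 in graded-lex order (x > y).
1. Degree: a generic line meets the curve in up to 3 points, so deg p = 3.
2. Checking where it meets the axes: it meets the y-axis at y = 0 (among the integer gridlines); it crosses the x-axis at the gridline x = 0.
3. Fitting integer coefficients to these (and the overall shape) gives p.

3*x^3 + x^2*y - y^3 + 3*y^2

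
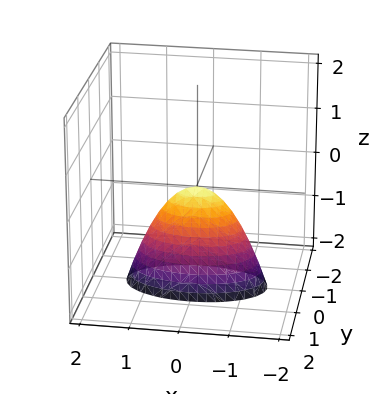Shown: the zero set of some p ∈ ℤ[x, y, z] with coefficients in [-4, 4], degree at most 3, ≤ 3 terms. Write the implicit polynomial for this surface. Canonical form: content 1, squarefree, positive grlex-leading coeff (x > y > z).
(a) Degree: a single bowl opening along one axis; a quadric, so deg p = 2.
(b) Symmetries: mirror symmetry x ↦ −x ⇒ only even powers of x; it's symmetric under y → −y, forcing even powers of y.
(c) Observable constraints: one y-axis crossing is at y = 0; it crosses the x-axis at the gridline x = 0; one z-axis crossing is at z = 0.
(d) Putting this together gives p.

x^2 + 3*y^2 + z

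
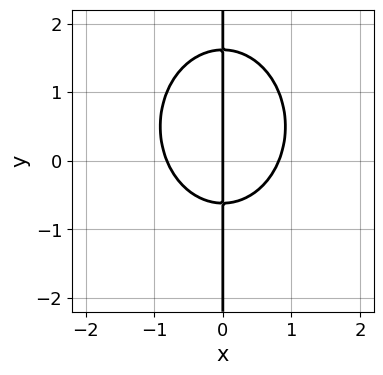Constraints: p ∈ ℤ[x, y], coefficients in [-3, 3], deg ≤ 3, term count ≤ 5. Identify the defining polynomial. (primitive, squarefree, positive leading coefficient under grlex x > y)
First, deg p = 3. No degree-2 curve has this shape.
Then, checking where it meets the axes: one x-axis crossing is at x = 0; every point of the y-axis in the box is on the curve.
Finally, together with the visible shape, these determine p as stated.

3*x^3 + 2*x*y^2 - 2*x*y - 2*x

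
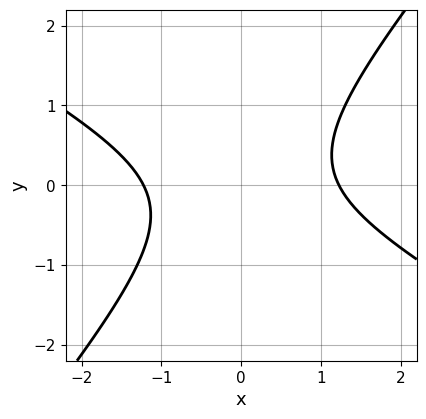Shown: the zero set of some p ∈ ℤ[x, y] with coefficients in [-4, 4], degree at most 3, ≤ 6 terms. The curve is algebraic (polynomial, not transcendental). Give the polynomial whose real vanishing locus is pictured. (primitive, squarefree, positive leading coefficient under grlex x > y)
1. Degree: the shape is more complex than any degree-1 curve, so deg p = 2.
2. From the axis intercepts and sections: the curve avoids every integer y-axis point in the box.
3. Together with the visible shape, these determine p as stated.

2*x^2 + 2*x*y - 3*y^2 - 3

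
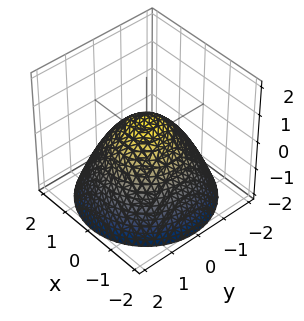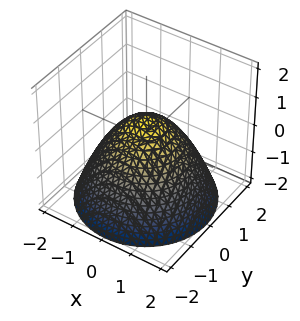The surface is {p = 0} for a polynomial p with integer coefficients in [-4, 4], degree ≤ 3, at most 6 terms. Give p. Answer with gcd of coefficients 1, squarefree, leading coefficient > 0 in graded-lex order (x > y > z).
2*x^2 + 2*y^2 + 3*z - 2

deg p = 2. No degree-1 surface has this shape.
By symmetry, the z-axis is an axis of rotation, so x and y enter only as x² + y².
Checking where it meets the axes: among the integer gridlines, it crosses the x-axis at x ∈ {-1, 1}; among the integer gridlines, it crosses the y-axis at y ∈ {-1, 1}; a circular section at z = 0 has radius exactly 1.
Matching integer coefficients to the picture gives p.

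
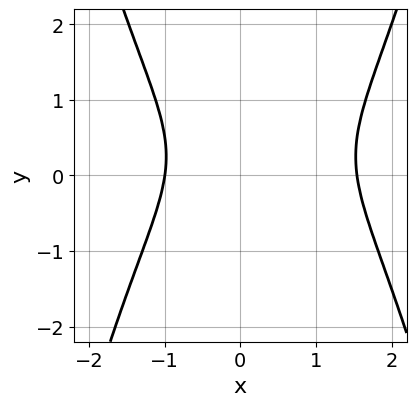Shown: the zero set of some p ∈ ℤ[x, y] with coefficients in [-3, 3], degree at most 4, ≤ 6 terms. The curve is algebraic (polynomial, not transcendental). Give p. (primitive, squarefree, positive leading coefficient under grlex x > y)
x^4 - x^3 - 2*y^2 + y - 2

The degree is 4 — the shape is more complex than any degree-3 curve.
From the axis intercepts and sections: no y-intercept at any integer in the box; it meets the x-axis at x = -1 (among the integer gridlines).
Assembling these constraints gives the stated polynomial.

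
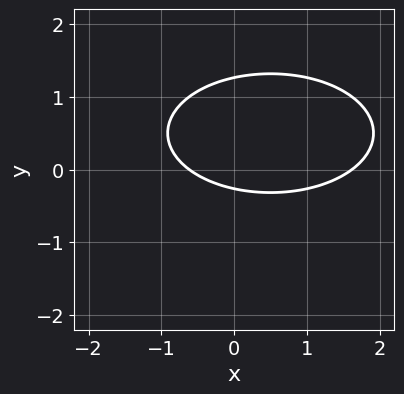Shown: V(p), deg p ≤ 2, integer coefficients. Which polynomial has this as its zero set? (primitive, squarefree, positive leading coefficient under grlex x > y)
x^2 + 3*y^2 - x - 3*y - 1

(a) The degree is 2 — the shape is more complex than any degree-1 curve.
(b) Matching integer coefficients to the picture gives p.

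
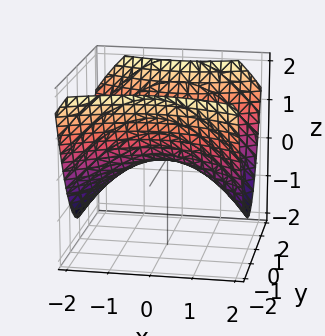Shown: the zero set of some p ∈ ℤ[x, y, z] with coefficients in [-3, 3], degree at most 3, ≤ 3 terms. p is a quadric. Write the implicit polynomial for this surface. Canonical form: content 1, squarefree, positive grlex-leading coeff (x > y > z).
x^2 - 2*y^2 + 3*z

First, deg p = 2. A saddle surface; a quadric.
Next, symmetries: it's symmetric under y → −y, forcing even powers of y; mirror symmetry x ↦ −x ⇒ only even powers of x.
Next, reading off the gridlines: it meets the y-axis at y = 0 (among the integer gridlines); it meets the z-axis at z = 0 (among the integer gridlines); it meets the x-axis at x = 0 (among the integer gridlines).
Finally, the integer polynomial consistent with all of this is the stated p.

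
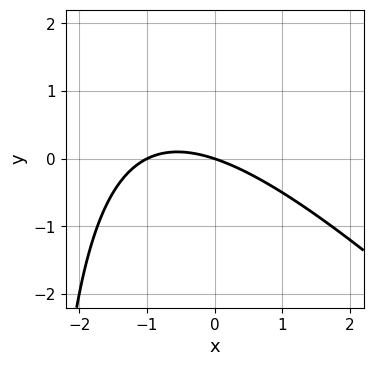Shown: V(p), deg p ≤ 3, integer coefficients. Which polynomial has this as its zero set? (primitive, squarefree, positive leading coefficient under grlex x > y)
First, deg p = 2. No degree-1 curve has this shape.
Then, from the axis intercepts and sections: it meets the y-axis at y = 0 (among the integer gridlines); among the integer gridlines, it crosses the x-axis at x ∈ {-1, 0}.
Finally, solving for integer coefficients yields p as stated.

x^2 + x*y + x + 3*y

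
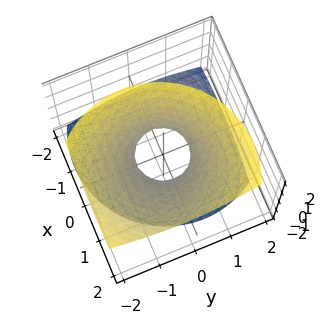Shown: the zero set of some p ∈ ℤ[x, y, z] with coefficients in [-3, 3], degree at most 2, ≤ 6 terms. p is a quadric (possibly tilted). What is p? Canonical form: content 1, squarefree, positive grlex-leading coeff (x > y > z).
1. deg p = 2. The shape is more complex than any degree-1 surface.
2. From the visible intercepts: it misses every integer gridline on the z-axis.
3. Fitting integer coefficients to these (and the overall shape) gives p.

2*x^2 - 2*x*z + 2*y^2 + y*z - 2*z^2 - 1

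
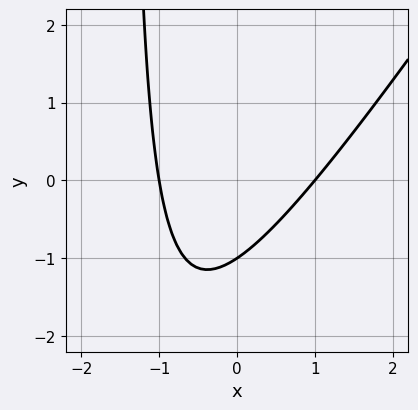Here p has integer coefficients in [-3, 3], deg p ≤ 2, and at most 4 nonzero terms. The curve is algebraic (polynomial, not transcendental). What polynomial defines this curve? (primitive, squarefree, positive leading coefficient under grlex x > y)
1. Degree: no degree-1 curve has this shape, so deg p = 2.
2. Checking where it meets the axes: among the integer gridlines, it crosses the x-axis at x ∈ {-1, 1}; it crosses the y-axis at the gridline y = -1.
3. Fitting integer coefficients to these (and the overall shape) gives p.

3*x^2 - 2*x*y - 3*y - 3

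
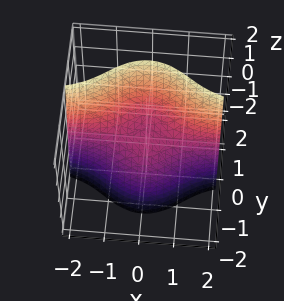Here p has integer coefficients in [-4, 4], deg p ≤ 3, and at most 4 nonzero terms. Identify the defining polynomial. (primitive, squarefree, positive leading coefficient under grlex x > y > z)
3*x^2*y + 2*y^3 - 2*z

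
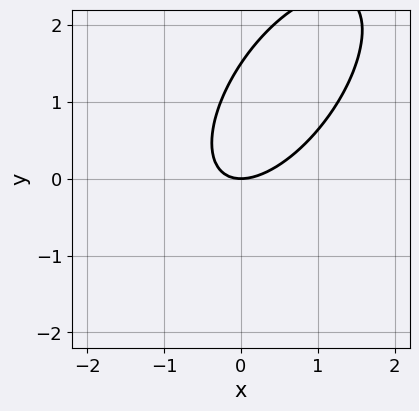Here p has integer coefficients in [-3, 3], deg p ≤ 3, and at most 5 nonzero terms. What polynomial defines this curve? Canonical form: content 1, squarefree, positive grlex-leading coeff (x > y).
3*x^2 - 3*x*y + 2*y^2 - 3*y

The degree is 2 — no degree-1 curve has this shape.
Checking where it meets the axes: it meets the y-axis at y = 0 (among the integer gridlines); one x-axis crossing is at x = 0.
Fitting integer coefficients to these (and the overall shape) gives p.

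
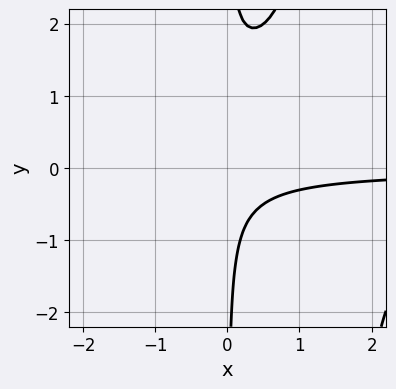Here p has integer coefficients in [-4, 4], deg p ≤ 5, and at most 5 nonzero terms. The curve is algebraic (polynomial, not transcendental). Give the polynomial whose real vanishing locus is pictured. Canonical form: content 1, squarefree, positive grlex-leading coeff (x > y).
2*x^2*y^2 - 3*x*y^2 + 3*x*y + 1

1. The degree is 4 — a generic line meets the curve in up to 4 points.
2. Reading off the gridlines: the curve avoids every integer y-axis point in the box; no x-intercept at any integer in the box.
3. Fitting integer coefficients to these (and the overall shape) gives p.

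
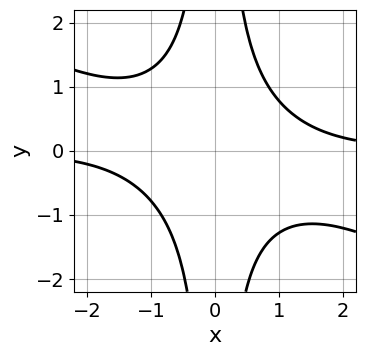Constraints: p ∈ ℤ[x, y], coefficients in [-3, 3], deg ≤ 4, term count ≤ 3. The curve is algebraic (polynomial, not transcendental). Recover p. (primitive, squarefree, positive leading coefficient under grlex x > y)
The degree is 4 — the shape is more complex than any degree-3 curve.
Against the integer gridlines: no y-intercept at any integer in the box; it misses every integer gridline on the x-axis.
Solving for integer coefficients yields p as stated.

x^3*y + 2*x^2*y^2 - 2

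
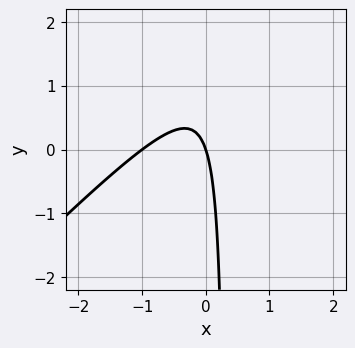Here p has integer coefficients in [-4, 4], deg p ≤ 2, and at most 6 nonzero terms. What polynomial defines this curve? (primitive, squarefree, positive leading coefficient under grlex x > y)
3*x^2 - 3*x*y + 3*x + y

(a) Degree: no degree-1 curve has this shape, so deg p = 2.
(b) From the visible intercepts: one y-axis crossing is at y = 0; among the integer gridlines, it crosses the x-axis at x ∈ {-1, 0}.
(c) Together with the visible shape, these determine p as stated.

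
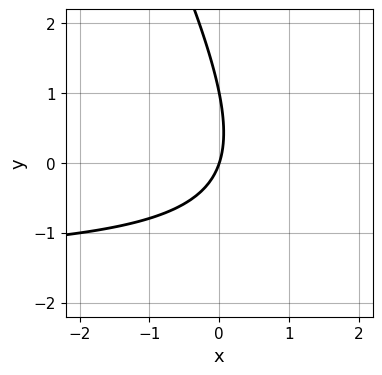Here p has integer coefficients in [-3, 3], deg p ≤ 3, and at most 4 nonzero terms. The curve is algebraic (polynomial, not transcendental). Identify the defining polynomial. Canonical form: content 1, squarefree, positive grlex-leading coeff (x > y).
Degree: a generic line meets the curve in up to 2 points, so deg p = 2.
From the axis intercepts and sections: one x-axis crossing is at x = 0; among the integer gridlines, it crosses the y-axis at y ∈ {0, 1}.
The integer polynomial consistent with all of this is the stated p.

2*x*y + y^2 + 3*x - y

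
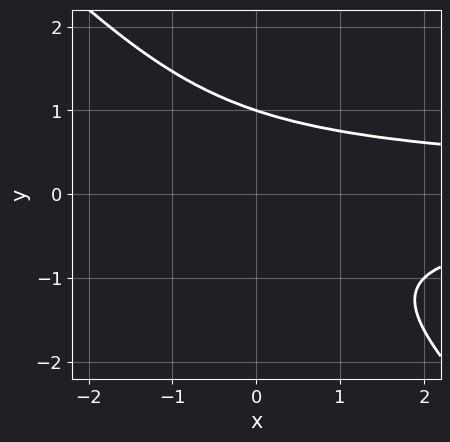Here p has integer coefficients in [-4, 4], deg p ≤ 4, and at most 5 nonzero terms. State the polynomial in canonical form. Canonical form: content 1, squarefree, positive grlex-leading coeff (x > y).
First, degree: the shape is more complex than any degree-2 curve, so deg p = 3.
Then, checking where it meets the axes: the curve avoids every integer x-axis point in the box; it crosses the y-axis at the gridline y = 1.
Finally, solving for integer coefficients yields p as stated.

x*y^2 + y^3 - 1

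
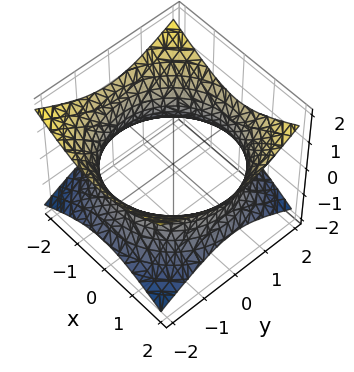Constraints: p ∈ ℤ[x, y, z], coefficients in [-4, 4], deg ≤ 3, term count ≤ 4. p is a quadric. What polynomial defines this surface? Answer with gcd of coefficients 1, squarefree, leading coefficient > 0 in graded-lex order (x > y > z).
x^2 + y^2 - 2*z^2 - 3

1. The degree is 2 — an hourglass — one-sheet hyperboloid; a quadric.
2. By symmetry, the surface is invariant under rotation about z: p = q(x² + y², z); the z ↦ −z reflection is a symmetry, so z appears only in even powers.
3. Against the integer gridlines: no z-intercept at any integer in the box; a circular section at z = 0 has radius between 1 and 2.
4. Assembling these constraints gives the stated polynomial.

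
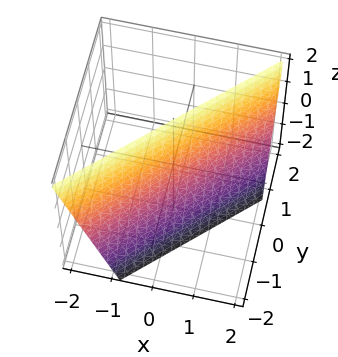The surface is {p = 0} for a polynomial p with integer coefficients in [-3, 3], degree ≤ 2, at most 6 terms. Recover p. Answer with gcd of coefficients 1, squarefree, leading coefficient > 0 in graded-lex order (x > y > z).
1. Degree: every cross-section is a straight line — this is a plane, so deg p = 1.
2. From the visible intercepts: one z-axis crossing is at z = 2.
3. Together with the visible shape, these determine p as stated.

3*x - 3*y + z - 2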